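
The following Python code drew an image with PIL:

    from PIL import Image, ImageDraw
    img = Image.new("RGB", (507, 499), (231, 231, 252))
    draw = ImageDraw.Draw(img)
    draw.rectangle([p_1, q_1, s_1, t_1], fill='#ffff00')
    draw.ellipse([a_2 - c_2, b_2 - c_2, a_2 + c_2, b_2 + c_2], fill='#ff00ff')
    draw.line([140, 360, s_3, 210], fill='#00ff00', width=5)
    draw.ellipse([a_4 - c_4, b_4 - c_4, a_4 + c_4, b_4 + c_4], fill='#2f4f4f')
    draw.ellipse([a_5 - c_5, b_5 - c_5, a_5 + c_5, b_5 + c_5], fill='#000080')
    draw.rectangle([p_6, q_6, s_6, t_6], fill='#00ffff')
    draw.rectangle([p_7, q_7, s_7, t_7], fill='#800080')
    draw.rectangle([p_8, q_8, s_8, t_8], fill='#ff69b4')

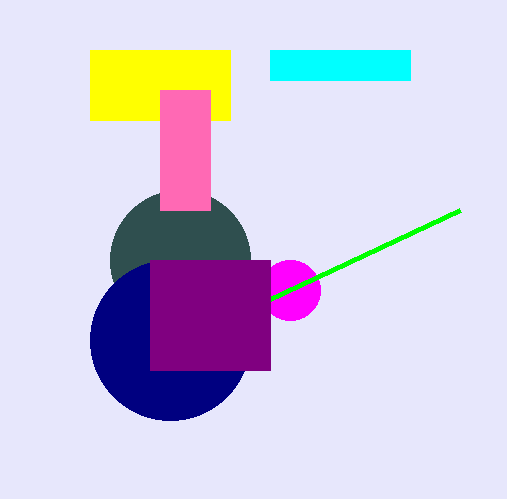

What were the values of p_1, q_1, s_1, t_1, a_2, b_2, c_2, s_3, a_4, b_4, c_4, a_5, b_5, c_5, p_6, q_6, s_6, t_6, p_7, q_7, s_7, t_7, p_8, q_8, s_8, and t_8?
p_1 = 90, q_1 = 50, s_1 = 230, t_1 = 120, a_2 = 290, b_2 = 290, c_2 = 30, s_3 = 460, a_4 = 180, b_4 = 260, c_4 = 70, a_5 = 170, b_5 = 340, c_5 = 80, p_6 = 270, q_6 = 50, s_6 = 410, t_6 = 80, p_7 = 150, q_7 = 260, s_7 = 270, t_7 = 370, p_8 = 160, q_8 = 90, s_8 = 210, t_8 = 210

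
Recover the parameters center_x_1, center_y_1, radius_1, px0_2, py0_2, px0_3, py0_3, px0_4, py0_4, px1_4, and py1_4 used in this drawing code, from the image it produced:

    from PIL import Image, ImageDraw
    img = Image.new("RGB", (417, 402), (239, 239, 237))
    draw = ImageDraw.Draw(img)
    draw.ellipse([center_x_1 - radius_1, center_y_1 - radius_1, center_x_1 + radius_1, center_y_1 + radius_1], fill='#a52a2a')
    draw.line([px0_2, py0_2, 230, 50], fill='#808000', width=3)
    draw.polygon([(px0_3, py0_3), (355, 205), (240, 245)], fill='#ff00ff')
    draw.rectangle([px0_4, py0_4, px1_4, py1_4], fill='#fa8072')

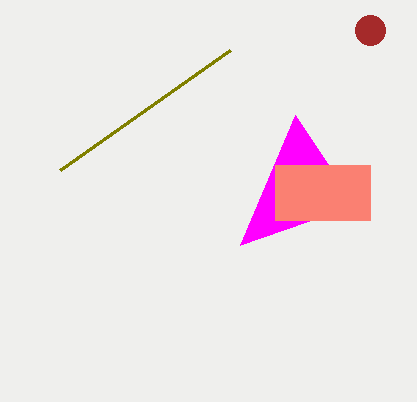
center_x_1 = 370
center_y_1 = 30
radius_1 = 15
px0_2 = 60
py0_2 = 170
px0_3 = 295
py0_3 = 115
px0_4 = 275
py0_4 = 165
px1_4 = 370
py1_4 = 220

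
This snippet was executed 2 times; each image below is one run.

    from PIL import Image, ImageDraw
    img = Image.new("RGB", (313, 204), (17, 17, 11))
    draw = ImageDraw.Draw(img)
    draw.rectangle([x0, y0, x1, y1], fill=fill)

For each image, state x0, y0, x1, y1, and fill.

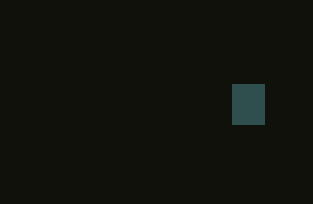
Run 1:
x0 = 232
y0 = 84
x1 = 264
y1 = 124
fill = 'darkslategray'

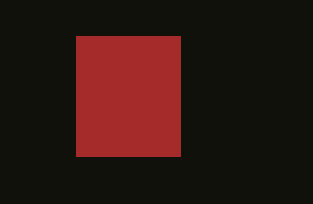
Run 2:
x0 = 76; y0 = 36; x1 = 180; y1 = 156; fill = 'brown'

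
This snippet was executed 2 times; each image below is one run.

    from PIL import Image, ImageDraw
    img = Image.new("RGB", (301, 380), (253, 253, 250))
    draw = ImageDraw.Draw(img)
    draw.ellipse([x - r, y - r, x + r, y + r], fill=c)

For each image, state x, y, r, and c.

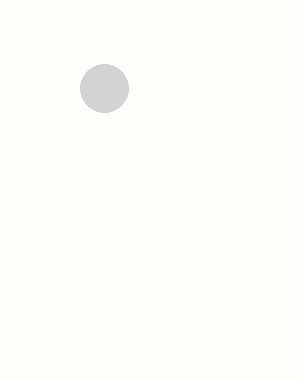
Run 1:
x = 104
y = 88
r = 24
c = 'lightgray'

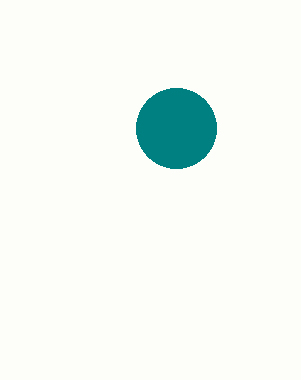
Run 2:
x = 176, y = 128, r = 40, c = 'teal'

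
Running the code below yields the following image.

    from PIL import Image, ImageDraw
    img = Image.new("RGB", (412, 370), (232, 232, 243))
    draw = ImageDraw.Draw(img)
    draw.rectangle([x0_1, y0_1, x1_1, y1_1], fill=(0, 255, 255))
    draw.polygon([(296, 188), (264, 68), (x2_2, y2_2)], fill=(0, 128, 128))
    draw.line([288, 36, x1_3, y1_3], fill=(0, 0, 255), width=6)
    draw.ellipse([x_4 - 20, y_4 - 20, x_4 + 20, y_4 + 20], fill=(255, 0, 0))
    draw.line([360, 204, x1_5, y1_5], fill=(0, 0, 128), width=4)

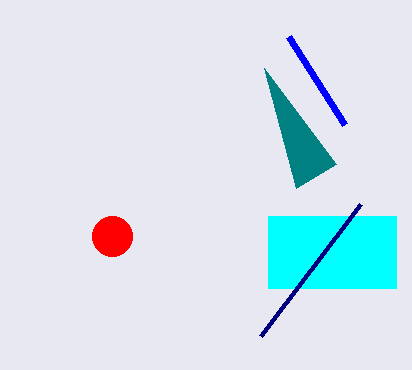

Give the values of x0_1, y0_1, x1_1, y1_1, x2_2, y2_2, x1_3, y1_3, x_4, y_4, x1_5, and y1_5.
x0_1 = 268; y0_1 = 216; x1_1 = 396; y1_1 = 288; x2_2 = 336; y2_2 = 164; x1_3 = 344; y1_3 = 124; x_4 = 112; y_4 = 236; x1_5 = 260; y1_5 = 336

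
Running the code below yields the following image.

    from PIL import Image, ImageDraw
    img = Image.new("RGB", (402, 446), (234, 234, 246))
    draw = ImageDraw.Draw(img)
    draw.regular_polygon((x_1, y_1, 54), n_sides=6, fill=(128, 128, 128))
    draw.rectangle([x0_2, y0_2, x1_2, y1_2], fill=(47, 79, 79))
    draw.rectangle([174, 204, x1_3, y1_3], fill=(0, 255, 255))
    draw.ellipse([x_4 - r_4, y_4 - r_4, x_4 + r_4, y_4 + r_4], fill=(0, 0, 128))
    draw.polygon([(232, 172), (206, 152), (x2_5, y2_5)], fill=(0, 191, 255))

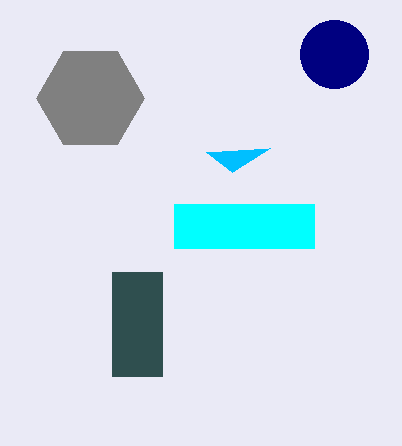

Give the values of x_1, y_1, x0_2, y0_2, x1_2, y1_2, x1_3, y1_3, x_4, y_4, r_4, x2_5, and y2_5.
x_1 = 90
y_1 = 98
x0_2 = 112
y0_2 = 272
x1_2 = 162
y1_2 = 376
x1_3 = 314
y1_3 = 248
x_4 = 334
y_4 = 54
r_4 = 34
x2_5 = 270
y2_5 = 148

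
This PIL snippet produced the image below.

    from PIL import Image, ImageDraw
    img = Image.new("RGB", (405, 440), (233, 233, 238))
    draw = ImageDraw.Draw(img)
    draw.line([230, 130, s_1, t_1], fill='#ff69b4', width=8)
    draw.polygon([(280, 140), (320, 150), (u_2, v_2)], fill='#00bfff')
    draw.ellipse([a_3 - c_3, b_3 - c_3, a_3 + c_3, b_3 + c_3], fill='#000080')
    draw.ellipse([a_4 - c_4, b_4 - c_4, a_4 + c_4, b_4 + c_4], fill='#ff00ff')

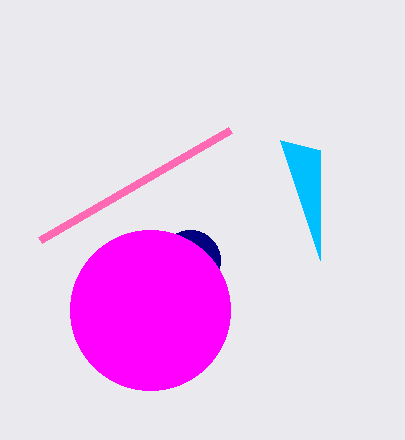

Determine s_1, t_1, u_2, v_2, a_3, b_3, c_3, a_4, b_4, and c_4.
s_1 = 40
t_1 = 240
u_2 = 320
v_2 = 260
a_3 = 190
b_3 = 260
c_3 = 30
a_4 = 150
b_4 = 310
c_4 = 80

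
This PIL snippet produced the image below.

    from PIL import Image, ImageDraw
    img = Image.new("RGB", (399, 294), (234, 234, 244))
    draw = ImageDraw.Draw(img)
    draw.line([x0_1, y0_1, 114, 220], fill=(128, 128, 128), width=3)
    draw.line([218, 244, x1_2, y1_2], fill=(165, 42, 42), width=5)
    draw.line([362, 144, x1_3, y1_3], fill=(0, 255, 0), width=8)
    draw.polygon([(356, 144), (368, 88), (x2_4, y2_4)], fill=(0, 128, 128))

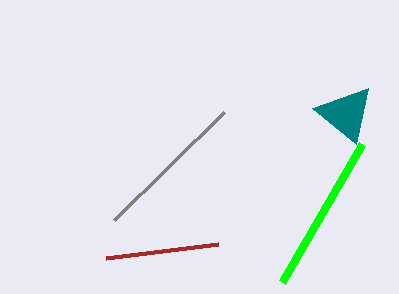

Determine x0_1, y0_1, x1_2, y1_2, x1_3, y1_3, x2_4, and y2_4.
x0_1 = 224; y0_1 = 112; x1_2 = 106; y1_2 = 258; x1_3 = 282; y1_3 = 282; x2_4 = 312; y2_4 = 108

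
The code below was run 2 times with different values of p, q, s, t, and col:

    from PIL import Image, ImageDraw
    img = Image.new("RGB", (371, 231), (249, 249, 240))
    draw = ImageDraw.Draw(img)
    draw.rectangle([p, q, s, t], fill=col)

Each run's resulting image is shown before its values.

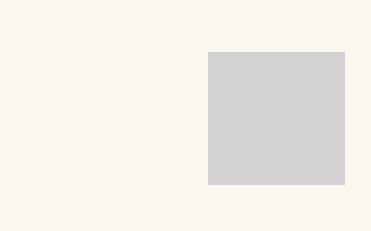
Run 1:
p = 208
q = 52
s = 344
t = 184
col = 'lightgray'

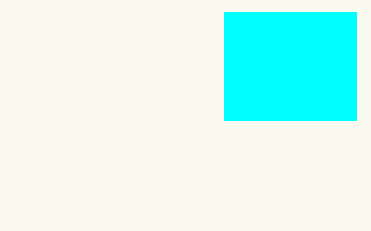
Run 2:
p = 224
q = 12
s = 356
t = 120
col = 'cyan'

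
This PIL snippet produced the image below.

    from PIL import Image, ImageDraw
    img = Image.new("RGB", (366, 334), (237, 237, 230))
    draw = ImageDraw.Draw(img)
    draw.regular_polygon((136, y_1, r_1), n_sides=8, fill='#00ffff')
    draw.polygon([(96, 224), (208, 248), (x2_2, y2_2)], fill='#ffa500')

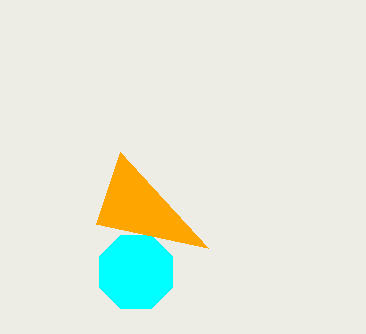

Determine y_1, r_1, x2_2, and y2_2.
y_1 = 272, r_1 = 40, x2_2 = 120, y2_2 = 152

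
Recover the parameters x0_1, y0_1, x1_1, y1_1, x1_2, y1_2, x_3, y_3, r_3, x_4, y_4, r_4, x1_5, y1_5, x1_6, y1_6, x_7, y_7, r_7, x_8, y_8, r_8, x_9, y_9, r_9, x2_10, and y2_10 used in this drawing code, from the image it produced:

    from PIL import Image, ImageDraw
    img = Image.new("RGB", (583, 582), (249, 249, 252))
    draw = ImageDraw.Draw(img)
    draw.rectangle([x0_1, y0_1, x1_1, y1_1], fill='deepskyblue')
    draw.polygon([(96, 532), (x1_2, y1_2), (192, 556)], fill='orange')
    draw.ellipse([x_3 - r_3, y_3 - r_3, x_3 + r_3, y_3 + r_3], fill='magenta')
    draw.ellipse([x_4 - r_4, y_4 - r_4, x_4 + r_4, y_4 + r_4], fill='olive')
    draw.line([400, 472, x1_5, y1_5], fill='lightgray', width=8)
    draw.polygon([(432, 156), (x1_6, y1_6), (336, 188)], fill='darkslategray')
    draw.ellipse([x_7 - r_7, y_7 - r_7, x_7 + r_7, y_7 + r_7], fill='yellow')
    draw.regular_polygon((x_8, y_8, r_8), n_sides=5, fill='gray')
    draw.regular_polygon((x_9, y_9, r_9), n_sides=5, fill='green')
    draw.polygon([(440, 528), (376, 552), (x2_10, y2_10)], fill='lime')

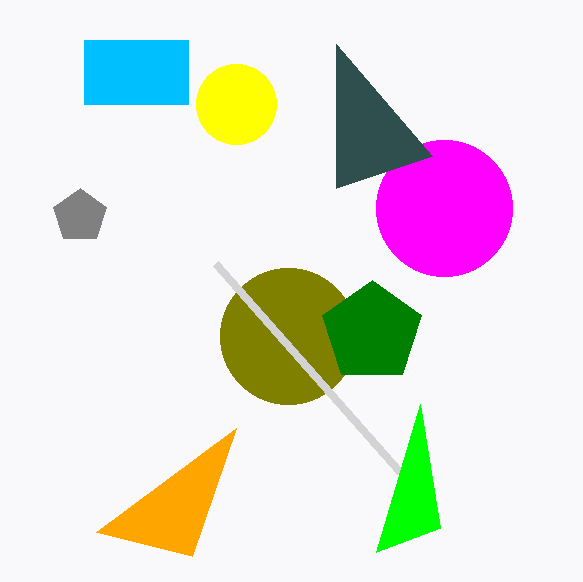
x0_1 = 84, y0_1 = 40, x1_1 = 188, y1_1 = 104, x1_2 = 236, y1_2 = 428, x_3 = 444, y_3 = 208, r_3 = 68, x_4 = 288, y_4 = 336, r_4 = 68, x1_5 = 216, y1_5 = 264, x1_6 = 336, y1_6 = 44, x_7 = 236, y_7 = 104, r_7 = 40, x_8 = 80, y_8 = 216, r_8 = 28, x_9 = 372, y_9 = 332, r_9 = 52, x2_10 = 420, y2_10 = 404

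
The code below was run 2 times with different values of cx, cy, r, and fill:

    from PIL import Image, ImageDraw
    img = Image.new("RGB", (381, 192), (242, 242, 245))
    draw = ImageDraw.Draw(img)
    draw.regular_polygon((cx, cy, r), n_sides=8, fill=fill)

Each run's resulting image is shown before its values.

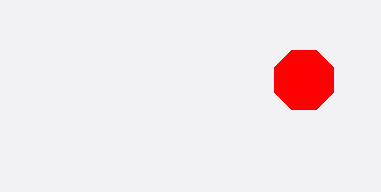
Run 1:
cx = 304; cy = 80; r = 32; fill = 'red'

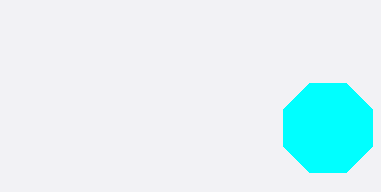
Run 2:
cx = 328, cy = 128, r = 48, fill = 'cyan'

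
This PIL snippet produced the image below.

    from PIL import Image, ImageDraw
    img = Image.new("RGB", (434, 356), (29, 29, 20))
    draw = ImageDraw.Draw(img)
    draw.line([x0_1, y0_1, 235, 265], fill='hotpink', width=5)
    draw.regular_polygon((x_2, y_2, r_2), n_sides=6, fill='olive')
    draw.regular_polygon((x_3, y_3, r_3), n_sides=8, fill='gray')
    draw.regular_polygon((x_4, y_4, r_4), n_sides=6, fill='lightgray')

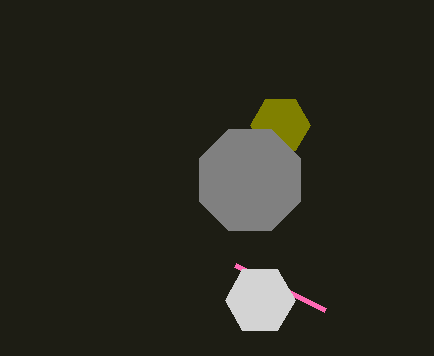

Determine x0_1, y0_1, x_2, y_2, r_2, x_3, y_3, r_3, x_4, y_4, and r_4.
x0_1 = 325, y0_1 = 310, x_2 = 280, y_2 = 125, r_2 = 30, x_3 = 250, y_3 = 180, r_3 = 55, x_4 = 260, y_4 = 300, r_4 = 35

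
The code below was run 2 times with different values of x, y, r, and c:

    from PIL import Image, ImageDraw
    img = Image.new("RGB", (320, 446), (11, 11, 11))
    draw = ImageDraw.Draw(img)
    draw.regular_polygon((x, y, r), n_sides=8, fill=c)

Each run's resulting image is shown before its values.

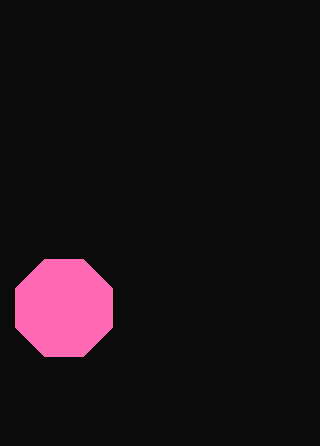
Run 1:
x = 64, y = 308, r = 52, c = 'hotpink'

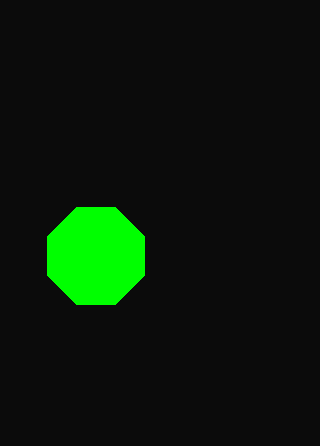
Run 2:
x = 96, y = 256, r = 52, c = 'lime'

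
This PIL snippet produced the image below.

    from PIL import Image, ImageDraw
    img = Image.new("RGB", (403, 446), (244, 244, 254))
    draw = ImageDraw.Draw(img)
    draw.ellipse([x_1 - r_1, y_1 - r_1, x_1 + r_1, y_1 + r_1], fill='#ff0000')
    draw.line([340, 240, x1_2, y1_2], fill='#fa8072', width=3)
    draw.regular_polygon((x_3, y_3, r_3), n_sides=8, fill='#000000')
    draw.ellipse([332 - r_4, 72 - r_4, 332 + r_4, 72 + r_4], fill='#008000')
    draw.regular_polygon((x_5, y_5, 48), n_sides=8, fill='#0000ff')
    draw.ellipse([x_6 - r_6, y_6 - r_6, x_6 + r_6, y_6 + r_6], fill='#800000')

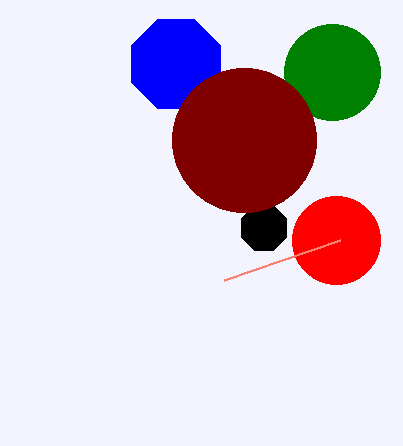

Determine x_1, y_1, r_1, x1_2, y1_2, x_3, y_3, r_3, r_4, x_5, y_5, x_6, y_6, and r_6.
x_1 = 336
y_1 = 240
r_1 = 44
x1_2 = 224
y1_2 = 280
x_3 = 264
y_3 = 228
r_3 = 24
r_4 = 48
x_5 = 176
y_5 = 64
x_6 = 244
y_6 = 140
r_6 = 72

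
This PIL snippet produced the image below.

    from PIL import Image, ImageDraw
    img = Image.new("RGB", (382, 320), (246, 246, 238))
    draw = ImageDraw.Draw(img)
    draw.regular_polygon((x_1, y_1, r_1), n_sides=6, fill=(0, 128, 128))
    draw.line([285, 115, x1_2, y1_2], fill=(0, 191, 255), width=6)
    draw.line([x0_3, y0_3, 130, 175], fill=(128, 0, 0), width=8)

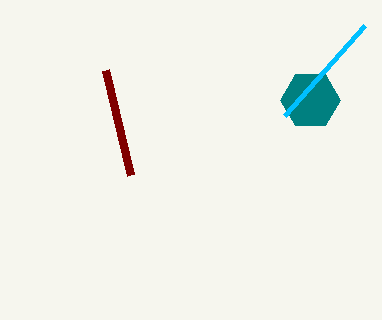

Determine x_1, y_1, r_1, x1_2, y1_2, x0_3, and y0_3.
x_1 = 310, y_1 = 100, r_1 = 30, x1_2 = 365, y1_2 = 25, x0_3 = 105, y0_3 = 70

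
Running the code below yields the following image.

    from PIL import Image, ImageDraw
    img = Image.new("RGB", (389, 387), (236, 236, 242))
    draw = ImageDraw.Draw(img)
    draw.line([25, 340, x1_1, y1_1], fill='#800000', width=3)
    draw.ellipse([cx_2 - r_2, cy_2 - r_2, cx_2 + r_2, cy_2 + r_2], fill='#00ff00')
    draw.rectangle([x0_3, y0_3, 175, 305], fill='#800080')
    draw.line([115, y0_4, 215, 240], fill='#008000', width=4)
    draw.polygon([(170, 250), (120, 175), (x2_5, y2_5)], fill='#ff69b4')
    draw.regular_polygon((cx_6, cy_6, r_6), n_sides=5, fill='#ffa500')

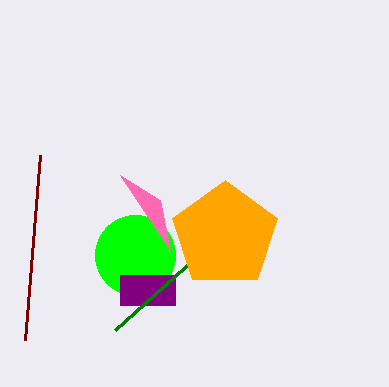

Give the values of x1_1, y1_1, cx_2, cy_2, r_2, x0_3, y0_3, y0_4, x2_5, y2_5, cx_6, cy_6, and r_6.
x1_1 = 40
y1_1 = 155
cx_2 = 135
cy_2 = 255
r_2 = 40
x0_3 = 120
y0_3 = 275
y0_4 = 330
x2_5 = 160
y2_5 = 200
cx_6 = 225
cy_6 = 235
r_6 = 55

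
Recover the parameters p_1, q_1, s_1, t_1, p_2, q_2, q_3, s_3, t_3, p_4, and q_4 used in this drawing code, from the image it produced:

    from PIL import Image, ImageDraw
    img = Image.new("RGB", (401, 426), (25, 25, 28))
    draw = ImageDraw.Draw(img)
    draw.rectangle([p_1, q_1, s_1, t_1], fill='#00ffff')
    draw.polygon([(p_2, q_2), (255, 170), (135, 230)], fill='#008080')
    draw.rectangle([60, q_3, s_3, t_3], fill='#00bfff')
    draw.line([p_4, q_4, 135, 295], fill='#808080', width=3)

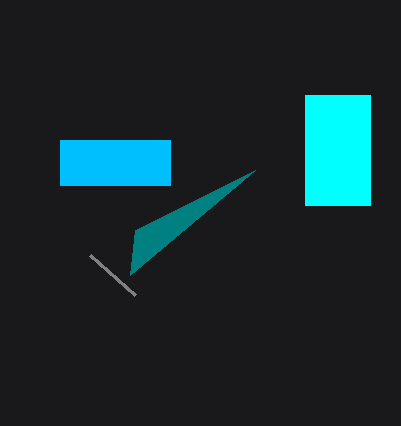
p_1 = 305; q_1 = 95; s_1 = 370; t_1 = 205; p_2 = 130; q_2 = 275; q_3 = 140; s_3 = 170; t_3 = 185; p_4 = 90; q_4 = 255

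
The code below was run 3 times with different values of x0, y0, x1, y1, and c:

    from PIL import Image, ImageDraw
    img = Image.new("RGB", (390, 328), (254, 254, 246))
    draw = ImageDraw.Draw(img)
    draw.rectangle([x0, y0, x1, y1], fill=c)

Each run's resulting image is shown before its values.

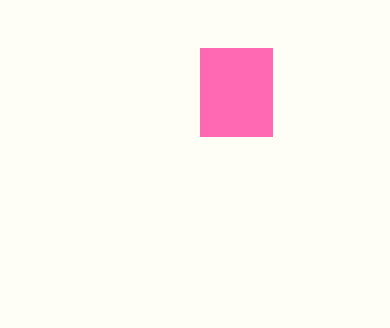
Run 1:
x0 = 200
y0 = 48
x1 = 272
y1 = 136
c = 'hotpink'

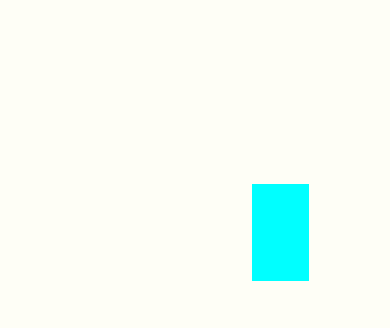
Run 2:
x0 = 252; y0 = 184; x1 = 308; y1 = 280; c = 'cyan'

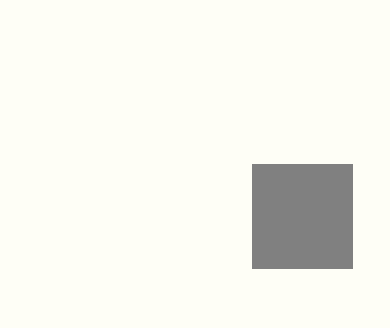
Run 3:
x0 = 252
y0 = 164
x1 = 352
y1 = 268
c = 'gray'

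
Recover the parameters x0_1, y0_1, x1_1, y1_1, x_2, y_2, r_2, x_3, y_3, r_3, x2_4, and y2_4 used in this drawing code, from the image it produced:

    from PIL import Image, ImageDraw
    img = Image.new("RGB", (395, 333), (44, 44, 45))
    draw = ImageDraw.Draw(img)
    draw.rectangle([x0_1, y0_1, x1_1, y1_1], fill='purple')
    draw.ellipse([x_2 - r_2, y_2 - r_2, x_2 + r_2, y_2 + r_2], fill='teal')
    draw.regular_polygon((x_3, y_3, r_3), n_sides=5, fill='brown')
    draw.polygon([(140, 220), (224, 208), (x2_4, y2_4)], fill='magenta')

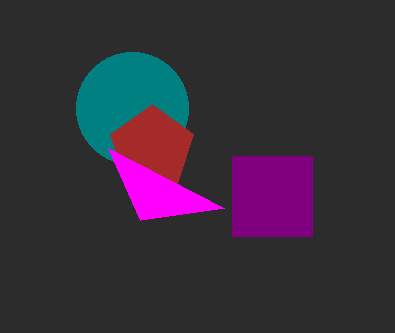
x0_1 = 232
y0_1 = 156
x1_1 = 312
y1_1 = 236
x_2 = 132
y_2 = 108
r_2 = 56
x_3 = 152
y_3 = 148
r_3 = 44
x2_4 = 108
y2_4 = 148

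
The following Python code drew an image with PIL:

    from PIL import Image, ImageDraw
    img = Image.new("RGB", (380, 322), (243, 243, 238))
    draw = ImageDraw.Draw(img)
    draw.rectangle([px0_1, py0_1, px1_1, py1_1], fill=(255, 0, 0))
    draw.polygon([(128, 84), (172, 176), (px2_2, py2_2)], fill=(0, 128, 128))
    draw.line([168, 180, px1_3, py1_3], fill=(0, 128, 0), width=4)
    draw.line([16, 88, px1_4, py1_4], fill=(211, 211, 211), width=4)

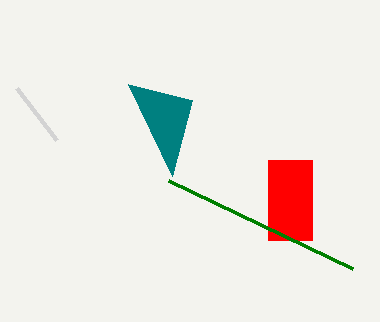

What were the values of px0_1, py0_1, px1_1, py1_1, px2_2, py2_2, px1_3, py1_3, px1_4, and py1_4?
px0_1 = 268, py0_1 = 160, px1_1 = 312, py1_1 = 240, px2_2 = 192, py2_2 = 100, px1_3 = 352, py1_3 = 268, px1_4 = 56, py1_4 = 140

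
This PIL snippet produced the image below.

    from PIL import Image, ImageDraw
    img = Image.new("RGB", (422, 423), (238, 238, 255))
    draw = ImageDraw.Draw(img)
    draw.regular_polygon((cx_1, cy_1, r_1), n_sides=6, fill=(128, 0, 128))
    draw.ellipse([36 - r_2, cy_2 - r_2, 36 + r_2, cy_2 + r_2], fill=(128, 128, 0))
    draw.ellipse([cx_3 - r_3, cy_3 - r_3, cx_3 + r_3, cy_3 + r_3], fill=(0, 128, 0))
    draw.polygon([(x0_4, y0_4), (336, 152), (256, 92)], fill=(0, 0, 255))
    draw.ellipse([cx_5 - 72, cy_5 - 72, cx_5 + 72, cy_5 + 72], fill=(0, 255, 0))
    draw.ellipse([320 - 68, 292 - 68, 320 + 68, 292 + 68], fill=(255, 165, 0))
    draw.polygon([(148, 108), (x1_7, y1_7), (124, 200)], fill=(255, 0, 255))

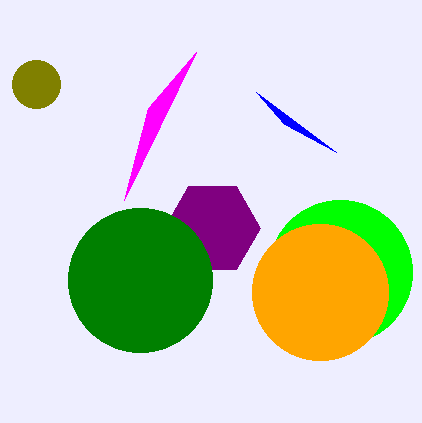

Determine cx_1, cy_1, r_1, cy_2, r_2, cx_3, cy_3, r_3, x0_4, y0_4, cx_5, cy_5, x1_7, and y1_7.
cx_1 = 212; cy_1 = 228; r_1 = 48; cy_2 = 84; r_2 = 24; cx_3 = 140; cy_3 = 280; r_3 = 72; x0_4 = 284; y0_4 = 124; cx_5 = 340; cy_5 = 272; x1_7 = 196; y1_7 = 52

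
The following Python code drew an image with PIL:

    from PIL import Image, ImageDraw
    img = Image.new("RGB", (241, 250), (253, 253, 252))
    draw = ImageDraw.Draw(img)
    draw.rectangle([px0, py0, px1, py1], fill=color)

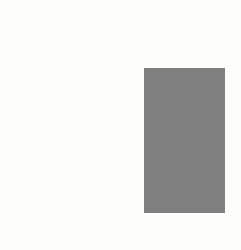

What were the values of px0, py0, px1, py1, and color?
px0 = 144, py0 = 68, px1 = 224, py1 = 212, color = 'gray'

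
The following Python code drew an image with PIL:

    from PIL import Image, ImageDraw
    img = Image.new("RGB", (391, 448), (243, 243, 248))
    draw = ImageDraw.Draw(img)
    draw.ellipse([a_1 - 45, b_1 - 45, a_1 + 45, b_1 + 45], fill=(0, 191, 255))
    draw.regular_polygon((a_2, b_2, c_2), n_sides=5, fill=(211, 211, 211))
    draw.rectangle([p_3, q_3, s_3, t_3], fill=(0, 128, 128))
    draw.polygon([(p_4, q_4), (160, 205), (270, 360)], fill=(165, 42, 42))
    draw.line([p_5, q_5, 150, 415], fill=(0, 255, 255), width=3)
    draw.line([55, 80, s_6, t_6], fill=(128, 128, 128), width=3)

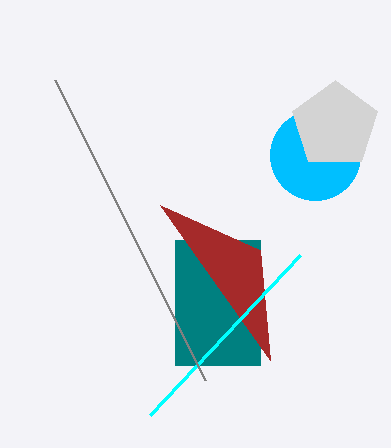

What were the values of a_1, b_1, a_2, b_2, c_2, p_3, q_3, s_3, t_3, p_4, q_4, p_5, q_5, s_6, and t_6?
a_1 = 315; b_1 = 155; a_2 = 335; b_2 = 125; c_2 = 45; p_3 = 175; q_3 = 240; s_3 = 260; t_3 = 365; p_4 = 260; q_4 = 250; p_5 = 300; q_5 = 255; s_6 = 205; t_6 = 380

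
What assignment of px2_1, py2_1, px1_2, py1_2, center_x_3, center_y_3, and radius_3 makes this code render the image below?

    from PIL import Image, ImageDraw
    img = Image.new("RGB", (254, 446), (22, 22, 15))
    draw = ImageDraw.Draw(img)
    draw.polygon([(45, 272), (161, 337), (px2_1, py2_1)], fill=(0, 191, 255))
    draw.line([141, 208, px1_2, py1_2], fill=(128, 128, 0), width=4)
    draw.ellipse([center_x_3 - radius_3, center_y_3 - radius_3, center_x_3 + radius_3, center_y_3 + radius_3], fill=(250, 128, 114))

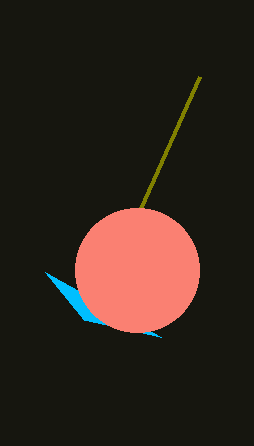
px2_1 = 84
py2_1 = 320
px1_2 = 200
py1_2 = 76
center_x_3 = 137
center_y_3 = 270
radius_3 = 62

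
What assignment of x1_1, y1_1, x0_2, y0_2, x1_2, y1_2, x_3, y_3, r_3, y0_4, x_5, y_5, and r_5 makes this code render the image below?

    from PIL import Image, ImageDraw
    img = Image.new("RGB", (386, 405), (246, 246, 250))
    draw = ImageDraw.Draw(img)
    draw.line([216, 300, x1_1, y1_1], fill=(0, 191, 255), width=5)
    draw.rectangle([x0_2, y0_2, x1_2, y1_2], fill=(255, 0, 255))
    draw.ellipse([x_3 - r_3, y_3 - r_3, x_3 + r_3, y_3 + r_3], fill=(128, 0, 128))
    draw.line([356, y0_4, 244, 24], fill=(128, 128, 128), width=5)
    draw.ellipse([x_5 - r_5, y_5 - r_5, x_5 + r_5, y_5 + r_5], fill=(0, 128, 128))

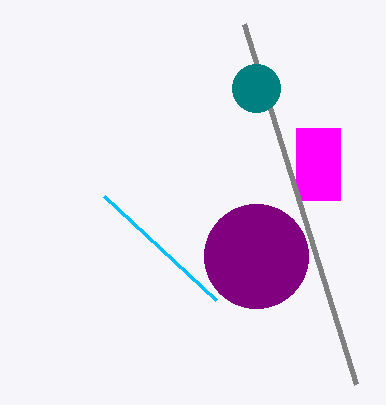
x1_1 = 104
y1_1 = 196
x0_2 = 296
y0_2 = 128
x1_2 = 340
y1_2 = 200
x_3 = 256
y_3 = 256
r_3 = 52
y0_4 = 384
x_5 = 256
y_5 = 88
r_5 = 24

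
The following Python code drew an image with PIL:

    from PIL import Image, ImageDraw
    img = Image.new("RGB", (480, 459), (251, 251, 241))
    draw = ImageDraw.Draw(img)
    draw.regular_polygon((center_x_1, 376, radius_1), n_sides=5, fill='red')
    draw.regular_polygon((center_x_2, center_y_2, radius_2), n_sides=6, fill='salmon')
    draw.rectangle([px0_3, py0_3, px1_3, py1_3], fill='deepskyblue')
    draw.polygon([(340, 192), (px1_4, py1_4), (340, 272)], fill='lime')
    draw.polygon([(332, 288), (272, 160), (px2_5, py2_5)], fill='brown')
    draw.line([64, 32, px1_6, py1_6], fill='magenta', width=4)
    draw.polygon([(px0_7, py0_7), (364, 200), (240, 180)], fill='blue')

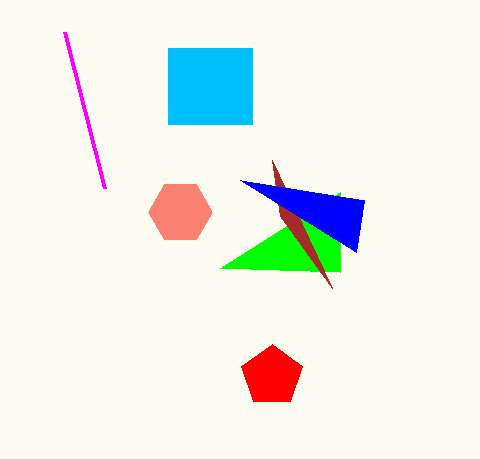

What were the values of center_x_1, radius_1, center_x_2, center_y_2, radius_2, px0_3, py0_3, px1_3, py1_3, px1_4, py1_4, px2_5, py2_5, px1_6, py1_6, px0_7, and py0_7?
center_x_1 = 272; radius_1 = 32; center_x_2 = 180; center_y_2 = 212; radius_2 = 32; px0_3 = 168; py0_3 = 48; px1_3 = 252; py1_3 = 124; px1_4 = 220; py1_4 = 268; px2_5 = 280; py2_5 = 216; px1_6 = 104; py1_6 = 188; px0_7 = 356; py0_7 = 252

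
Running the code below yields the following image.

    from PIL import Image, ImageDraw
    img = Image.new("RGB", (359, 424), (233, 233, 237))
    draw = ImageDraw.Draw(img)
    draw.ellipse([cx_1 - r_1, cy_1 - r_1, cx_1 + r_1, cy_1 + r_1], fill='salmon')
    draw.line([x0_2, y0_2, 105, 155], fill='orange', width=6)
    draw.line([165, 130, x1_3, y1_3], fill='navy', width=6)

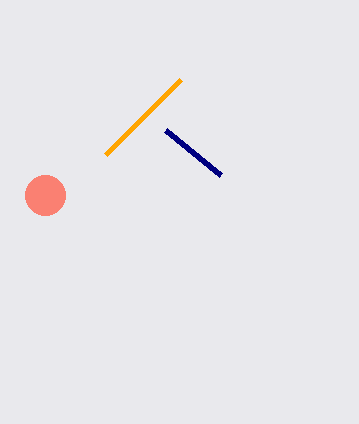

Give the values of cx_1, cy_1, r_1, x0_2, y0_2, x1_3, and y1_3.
cx_1 = 45
cy_1 = 195
r_1 = 20
x0_2 = 180
y0_2 = 80
x1_3 = 220
y1_3 = 175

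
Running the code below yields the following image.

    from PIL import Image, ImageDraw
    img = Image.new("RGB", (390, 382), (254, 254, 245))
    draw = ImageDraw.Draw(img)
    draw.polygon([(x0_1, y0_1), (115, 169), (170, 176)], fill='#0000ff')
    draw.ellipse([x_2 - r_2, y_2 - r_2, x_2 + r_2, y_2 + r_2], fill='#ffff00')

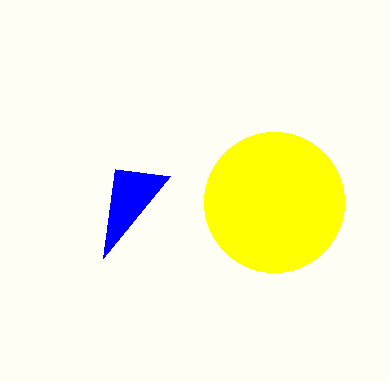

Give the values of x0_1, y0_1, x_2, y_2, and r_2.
x0_1 = 103, y0_1 = 258, x_2 = 274, y_2 = 202, r_2 = 70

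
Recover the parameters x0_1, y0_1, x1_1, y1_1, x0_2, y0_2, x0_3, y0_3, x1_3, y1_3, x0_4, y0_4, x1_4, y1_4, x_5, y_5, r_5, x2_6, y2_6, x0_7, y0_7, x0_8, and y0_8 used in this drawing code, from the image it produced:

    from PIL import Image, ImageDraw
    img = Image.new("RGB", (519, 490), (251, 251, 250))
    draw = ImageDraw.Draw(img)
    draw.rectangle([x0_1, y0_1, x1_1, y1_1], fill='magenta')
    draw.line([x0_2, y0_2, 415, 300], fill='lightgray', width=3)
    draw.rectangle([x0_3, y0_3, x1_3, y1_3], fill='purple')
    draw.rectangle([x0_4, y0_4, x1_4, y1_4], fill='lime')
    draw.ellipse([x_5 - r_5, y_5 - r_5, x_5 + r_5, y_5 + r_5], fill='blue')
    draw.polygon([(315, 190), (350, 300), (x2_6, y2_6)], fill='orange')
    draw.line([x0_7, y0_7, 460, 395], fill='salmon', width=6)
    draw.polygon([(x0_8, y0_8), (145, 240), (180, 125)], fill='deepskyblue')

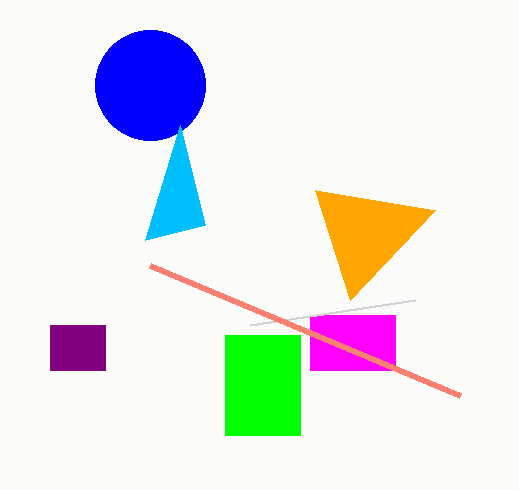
x0_1 = 310
y0_1 = 315
x1_1 = 395
y1_1 = 370
x0_2 = 250
y0_2 = 325
x0_3 = 50
y0_3 = 325
x1_3 = 105
y1_3 = 370
x0_4 = 225
y0_4 = 335
x1_4 = 300
y1_4 = 435
x_5 = 150
y_5 = 85
r_5 = 55
x2_6 = 435
y2_6 = 210
x0_7 = 150
y0_7 = 265
x0_8 = 205
y0_8 = 225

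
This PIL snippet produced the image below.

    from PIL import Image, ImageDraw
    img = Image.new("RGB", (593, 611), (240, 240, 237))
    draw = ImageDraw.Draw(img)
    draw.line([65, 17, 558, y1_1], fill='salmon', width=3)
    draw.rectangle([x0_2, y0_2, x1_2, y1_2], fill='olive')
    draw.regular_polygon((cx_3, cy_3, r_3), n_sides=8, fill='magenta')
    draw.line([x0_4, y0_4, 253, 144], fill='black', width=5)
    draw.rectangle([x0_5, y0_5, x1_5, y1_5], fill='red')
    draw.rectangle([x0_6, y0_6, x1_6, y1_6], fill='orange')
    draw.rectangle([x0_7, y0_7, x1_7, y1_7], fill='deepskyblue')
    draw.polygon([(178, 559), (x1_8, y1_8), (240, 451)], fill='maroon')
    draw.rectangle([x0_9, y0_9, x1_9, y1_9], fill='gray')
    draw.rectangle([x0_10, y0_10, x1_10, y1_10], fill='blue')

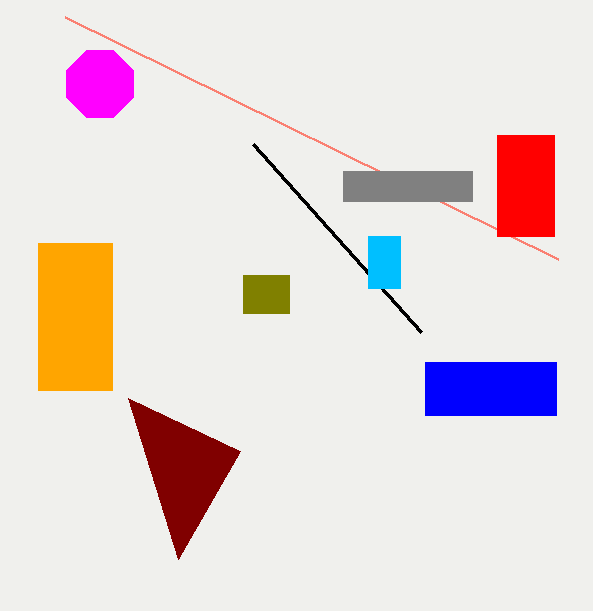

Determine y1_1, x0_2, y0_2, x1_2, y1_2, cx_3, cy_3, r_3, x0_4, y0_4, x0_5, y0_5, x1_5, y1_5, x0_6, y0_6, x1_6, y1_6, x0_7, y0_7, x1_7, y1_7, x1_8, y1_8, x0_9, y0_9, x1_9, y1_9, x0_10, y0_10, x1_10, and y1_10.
y1_1 = 259; x0_2 = 243; y0_2 = 275; x1_2 = 289; y1_2 = 313; cx_3 = 100; cy_3 = 84; r_3 = 36; x0_4 = 421; y0_4 = 332; x0_5 = 497; y0_5 = 135; x1_5 = 554; y1_5 = 236; x0_6 = 38; y0_6 = 243; x1_6 = 112; y1_6 = 390; x0_7 = 368; y0_7 = 236; x1_7 = 400; y1_7 = 288; x1_8 = 128; y1_8 = 398; x0_9 = 343; y0_9 = 171; x1_9 = 472; y1_9 = 201; x0_10 = 425; y0_10 = 362; x1_10 = 556; y1_10 = 415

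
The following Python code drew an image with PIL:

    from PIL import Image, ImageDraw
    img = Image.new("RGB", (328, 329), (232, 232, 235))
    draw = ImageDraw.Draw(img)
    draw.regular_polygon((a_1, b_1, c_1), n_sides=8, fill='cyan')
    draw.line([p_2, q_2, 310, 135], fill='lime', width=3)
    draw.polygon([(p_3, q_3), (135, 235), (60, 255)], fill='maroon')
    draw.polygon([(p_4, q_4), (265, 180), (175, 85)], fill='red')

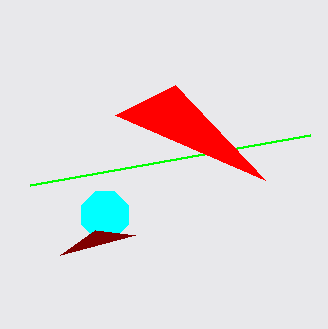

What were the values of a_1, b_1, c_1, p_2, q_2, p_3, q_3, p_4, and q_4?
a_1 = 105, b_1 = 215, c_1 = 25, p_2 = 30, q_2 = 185, p_3 = 95, q_3 = 230, p_4 = 115, q_4 = 115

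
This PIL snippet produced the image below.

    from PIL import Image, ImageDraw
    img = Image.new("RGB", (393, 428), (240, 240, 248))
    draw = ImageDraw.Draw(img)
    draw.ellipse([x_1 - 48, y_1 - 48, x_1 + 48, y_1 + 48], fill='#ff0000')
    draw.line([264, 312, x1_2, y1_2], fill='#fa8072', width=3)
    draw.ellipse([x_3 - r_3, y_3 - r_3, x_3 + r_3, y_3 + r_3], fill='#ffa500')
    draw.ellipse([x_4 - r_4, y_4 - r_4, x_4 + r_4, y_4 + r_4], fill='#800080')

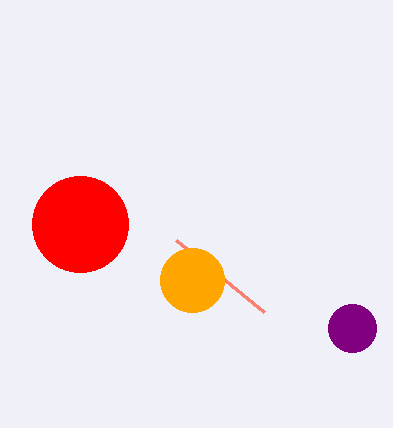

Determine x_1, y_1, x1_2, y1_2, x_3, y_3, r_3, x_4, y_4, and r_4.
x_1 = 80, y_1 = 224, x1_2 = 176, y1_2 = 240, x_3 = 192, y_3 = 280, r_3 = 32, x_4 = 352, y_4 = 328, r_4 = 24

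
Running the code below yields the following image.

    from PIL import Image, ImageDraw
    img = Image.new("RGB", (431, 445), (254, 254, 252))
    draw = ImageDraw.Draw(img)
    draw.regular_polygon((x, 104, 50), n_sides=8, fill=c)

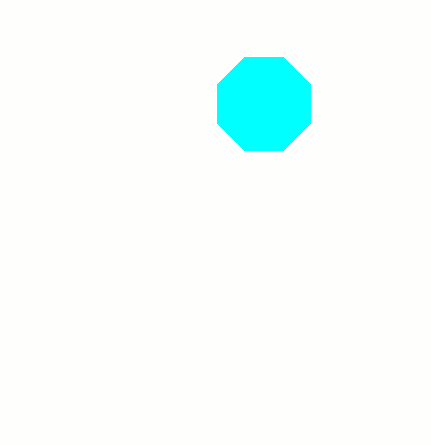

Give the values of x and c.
x = 264; c = 'cyan'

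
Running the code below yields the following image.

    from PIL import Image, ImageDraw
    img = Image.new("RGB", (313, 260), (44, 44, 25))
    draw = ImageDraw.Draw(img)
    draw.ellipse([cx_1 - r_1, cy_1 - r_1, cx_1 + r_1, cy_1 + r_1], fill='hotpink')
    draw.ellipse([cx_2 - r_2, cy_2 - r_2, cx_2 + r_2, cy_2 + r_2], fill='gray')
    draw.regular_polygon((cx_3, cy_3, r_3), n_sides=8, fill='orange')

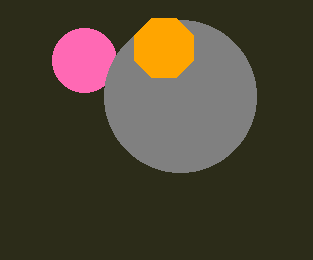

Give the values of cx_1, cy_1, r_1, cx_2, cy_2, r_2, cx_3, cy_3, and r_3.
cx_1 = 84, cy_1 = 60, r_1 = 32, cx_2 = 180, cy_2 = 96, r_2 = 76, cx_3 = 164, cy_3 = 48, r_3 = 32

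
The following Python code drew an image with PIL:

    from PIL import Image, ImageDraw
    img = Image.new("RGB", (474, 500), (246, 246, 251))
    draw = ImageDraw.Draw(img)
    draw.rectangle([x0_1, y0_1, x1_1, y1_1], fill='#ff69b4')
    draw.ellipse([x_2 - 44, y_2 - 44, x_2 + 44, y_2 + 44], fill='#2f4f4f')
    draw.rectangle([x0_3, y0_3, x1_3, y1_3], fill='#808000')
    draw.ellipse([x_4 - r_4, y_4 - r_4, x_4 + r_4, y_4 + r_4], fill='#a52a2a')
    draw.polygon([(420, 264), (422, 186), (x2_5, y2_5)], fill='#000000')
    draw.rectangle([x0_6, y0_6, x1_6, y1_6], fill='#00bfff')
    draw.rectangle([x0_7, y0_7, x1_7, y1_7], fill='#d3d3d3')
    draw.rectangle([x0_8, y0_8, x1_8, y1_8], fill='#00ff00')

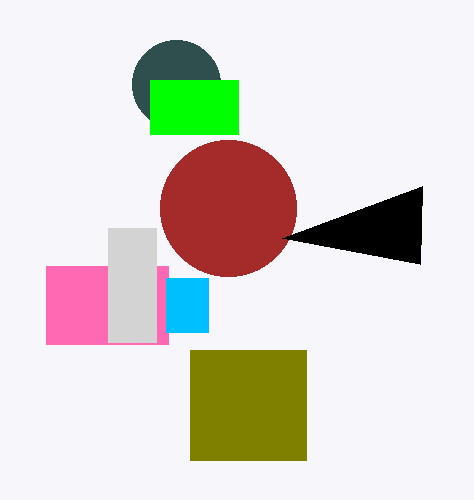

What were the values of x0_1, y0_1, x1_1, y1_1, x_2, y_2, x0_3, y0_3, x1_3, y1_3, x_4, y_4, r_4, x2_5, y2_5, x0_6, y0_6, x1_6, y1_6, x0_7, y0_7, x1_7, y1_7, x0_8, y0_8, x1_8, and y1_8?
x0_1 = 46
y0_1 = 266
x1_1 = 168
y1_1 = 344
x_2 = 176
y_2 = 84
x0_3 = 190
y0_3 = 350
x1_3 = 306
y1_3 = 460
x_4 = 228
y_4 = 208
r_4 = 68
x2_5 = 282
y2_5 = 238
x0_6 = 166
y0_6 = 278
x1_6 = 208
y1_6 = 332
x0_7 = 108
y0_7 = 228
x1_7 = 156
y1_7 = 342
x0_8 = 150
y0_8 = 80
x1_8 = 238
y1_8 = 134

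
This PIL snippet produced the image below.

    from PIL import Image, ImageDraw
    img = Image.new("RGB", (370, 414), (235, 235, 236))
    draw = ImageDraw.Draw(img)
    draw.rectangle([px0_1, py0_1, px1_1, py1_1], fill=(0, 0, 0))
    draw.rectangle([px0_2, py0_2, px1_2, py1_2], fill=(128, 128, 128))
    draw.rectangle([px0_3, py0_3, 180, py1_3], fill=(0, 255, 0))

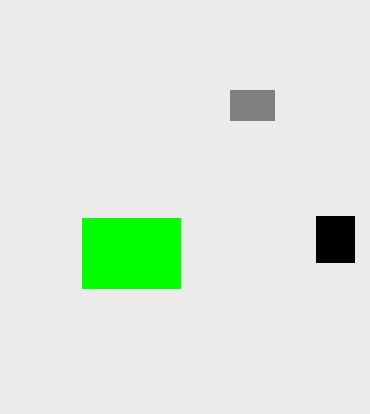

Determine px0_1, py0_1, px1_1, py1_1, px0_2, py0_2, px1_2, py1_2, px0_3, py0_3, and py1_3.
px0_1 = 316
py0_1 = 216
px1_1 = 354
py1_1 = 262
px0_2 = 230
py0_2 = 90
px1_2 = 274
py1_2 = 120
px0_3 = 82
py0_3 = 218
py1_3 = 288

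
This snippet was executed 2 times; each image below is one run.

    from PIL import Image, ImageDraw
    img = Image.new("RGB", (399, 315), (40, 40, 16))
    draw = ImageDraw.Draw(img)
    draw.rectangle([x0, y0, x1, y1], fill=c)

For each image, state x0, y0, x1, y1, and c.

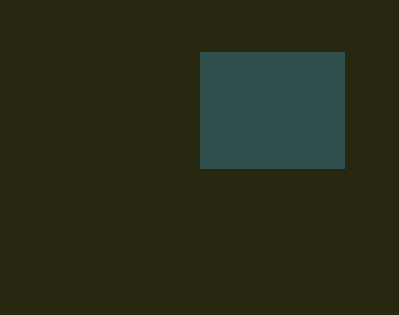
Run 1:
x0 = 200; y0 = 52; x1 = 344; y1 = 168; c = 'darkslategray'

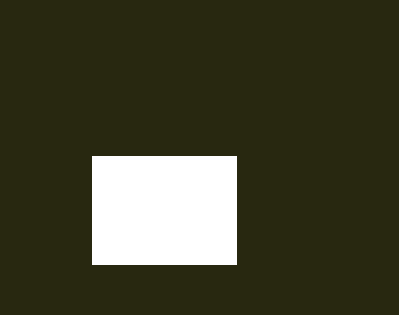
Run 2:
x0 = 92
y0 = 156
x1 = 236
y1 = 264
c = 'white'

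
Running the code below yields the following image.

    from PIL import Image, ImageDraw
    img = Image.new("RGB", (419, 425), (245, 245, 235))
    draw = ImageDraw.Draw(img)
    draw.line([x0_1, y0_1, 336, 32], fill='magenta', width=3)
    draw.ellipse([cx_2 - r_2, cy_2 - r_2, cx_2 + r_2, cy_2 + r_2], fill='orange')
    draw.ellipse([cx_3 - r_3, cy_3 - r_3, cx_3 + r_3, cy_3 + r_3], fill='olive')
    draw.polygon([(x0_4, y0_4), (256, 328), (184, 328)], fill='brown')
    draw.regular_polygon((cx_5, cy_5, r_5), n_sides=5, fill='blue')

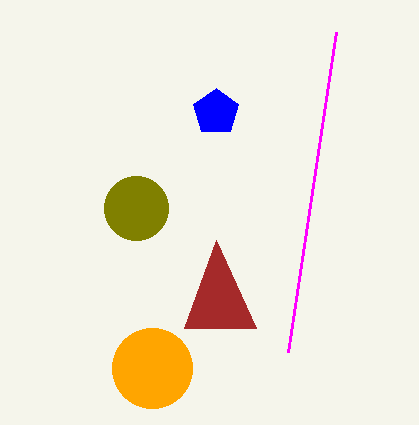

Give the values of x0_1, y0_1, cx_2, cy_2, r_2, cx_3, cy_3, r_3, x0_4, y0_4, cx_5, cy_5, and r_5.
x0_1 = 288; y0_1 = 352; cx_2 = 152; cy_2 = 368; r_2 = 40; cx_3 = 136; cy_3 = 208; r_3 = 32; x0_4 = 216; y0_4 = 240; cx_5 = 216; cy_5 = 112; r_5 = 24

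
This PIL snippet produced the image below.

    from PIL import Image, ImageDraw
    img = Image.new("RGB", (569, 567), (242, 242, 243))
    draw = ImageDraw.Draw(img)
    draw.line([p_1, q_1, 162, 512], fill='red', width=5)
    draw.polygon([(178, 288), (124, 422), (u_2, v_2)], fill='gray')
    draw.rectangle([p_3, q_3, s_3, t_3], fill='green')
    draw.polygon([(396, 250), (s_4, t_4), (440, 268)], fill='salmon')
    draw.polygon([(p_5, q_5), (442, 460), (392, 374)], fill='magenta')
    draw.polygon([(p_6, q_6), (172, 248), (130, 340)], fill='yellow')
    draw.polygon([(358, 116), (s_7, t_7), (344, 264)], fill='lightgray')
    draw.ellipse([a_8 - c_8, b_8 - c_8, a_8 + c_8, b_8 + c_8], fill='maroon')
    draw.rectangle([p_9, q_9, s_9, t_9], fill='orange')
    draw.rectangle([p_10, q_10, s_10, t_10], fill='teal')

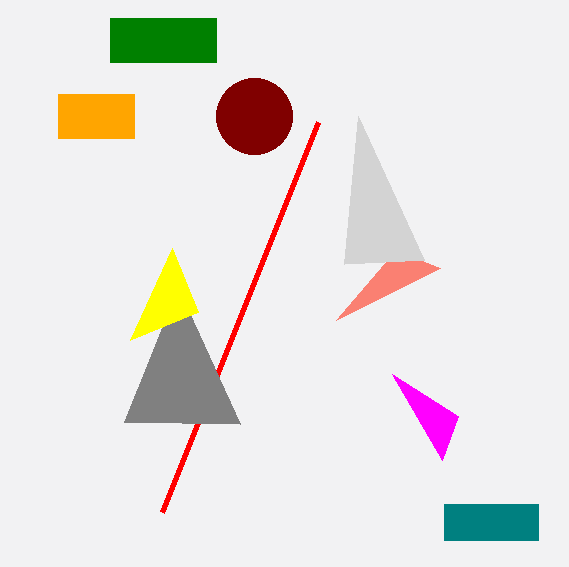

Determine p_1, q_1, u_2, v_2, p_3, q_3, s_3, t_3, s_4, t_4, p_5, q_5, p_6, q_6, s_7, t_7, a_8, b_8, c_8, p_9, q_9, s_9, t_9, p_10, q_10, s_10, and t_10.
p_1 = 318
q_1 = 122
u_2 = 240
v_2 = 424
p_3 = 110
q_3 = 18
s_3 = 216
t_3 = 62
s_4 = 336
t_4 = 320
p_5 = 458
q_5 = 416
p_6 = 198
q_6 = 312
s_7 = 424
t_7 = 260
a_8 = 254
b_8 = 116
c_8 = 38
p_9 = 58
q_9 = 94
s_9 = 134
t_9 = 138
p_10 = 444
q_10 = 504
s_10 = 538
t_10 = 540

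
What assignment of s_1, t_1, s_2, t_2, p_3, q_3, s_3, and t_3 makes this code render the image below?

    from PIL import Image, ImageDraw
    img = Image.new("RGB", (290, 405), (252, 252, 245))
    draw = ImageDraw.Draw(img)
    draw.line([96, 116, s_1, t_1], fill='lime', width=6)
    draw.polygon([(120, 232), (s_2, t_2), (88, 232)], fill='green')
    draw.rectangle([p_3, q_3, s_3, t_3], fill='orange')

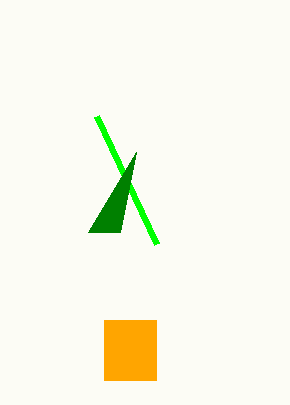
s_1 = 156, t_1 = 244, s_2 = 136, t_2 = 152, p_3 = 104, q_3 = 320, s_3 = 156, t_3 = 380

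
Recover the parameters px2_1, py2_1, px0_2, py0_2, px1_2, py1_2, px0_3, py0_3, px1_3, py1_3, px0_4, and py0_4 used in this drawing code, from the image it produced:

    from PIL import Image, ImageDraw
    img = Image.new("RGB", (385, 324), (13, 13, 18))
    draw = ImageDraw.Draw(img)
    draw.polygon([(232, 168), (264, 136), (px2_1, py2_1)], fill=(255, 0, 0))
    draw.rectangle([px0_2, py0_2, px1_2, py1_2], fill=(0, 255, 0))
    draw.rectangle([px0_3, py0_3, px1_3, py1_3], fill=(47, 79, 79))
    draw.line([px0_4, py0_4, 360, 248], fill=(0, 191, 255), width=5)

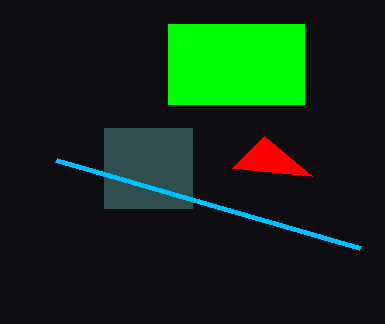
px2_1 = 312; py2_1 = 176; px0_2 = 168; py0_2 = 24; px1_2 = 304; py1_2 = 104; px0_3 = 104; py0_3 = 128; px1_3 = 192; py1_3 = 208; px0_4 = 56; py0_4 = 160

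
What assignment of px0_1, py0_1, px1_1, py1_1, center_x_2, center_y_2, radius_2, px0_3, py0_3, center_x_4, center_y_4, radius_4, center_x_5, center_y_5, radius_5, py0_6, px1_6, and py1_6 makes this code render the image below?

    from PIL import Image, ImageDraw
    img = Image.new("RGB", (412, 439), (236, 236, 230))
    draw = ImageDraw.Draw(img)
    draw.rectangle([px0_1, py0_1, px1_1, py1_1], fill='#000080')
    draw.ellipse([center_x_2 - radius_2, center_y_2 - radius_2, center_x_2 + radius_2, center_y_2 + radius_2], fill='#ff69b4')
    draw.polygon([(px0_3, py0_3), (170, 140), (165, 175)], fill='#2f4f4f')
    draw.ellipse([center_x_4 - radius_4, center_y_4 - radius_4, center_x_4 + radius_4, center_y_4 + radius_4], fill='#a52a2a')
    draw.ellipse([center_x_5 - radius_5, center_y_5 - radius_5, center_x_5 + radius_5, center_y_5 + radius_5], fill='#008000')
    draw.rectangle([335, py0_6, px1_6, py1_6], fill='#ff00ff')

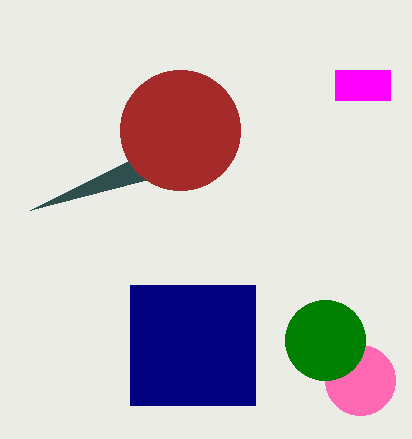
px0_1 = 130; py0_1 = 285; px1_1 = 255; py1_1 = 405; center_x_2 = 360; center_y_2 = 380; radius_2 = 35; px0_3 = 30; py0_3 = 210; center_x_4 = 180; center_y_4 = 130; radius_4 = 60; center_x_5 = 325; center_y_5 = 340; radius_5 = 40; py0_6 = 70; px1_6 = 390; py1_6 = 100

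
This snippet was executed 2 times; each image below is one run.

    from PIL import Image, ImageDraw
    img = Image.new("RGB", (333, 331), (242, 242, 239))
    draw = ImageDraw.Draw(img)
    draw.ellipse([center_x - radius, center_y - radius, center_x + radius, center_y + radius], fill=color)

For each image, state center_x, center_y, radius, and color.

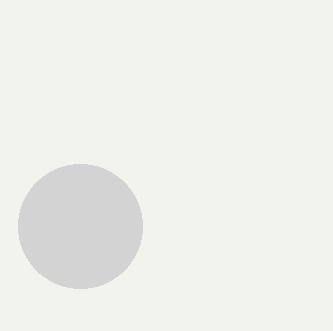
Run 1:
center_x = 80; center_y = 226; radius = 62; color = 'lightgray'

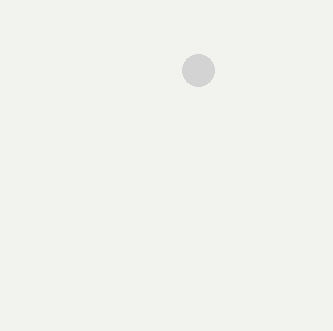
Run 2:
center_x = 198, center_y = 70, radius = 16, color = 'lightgray'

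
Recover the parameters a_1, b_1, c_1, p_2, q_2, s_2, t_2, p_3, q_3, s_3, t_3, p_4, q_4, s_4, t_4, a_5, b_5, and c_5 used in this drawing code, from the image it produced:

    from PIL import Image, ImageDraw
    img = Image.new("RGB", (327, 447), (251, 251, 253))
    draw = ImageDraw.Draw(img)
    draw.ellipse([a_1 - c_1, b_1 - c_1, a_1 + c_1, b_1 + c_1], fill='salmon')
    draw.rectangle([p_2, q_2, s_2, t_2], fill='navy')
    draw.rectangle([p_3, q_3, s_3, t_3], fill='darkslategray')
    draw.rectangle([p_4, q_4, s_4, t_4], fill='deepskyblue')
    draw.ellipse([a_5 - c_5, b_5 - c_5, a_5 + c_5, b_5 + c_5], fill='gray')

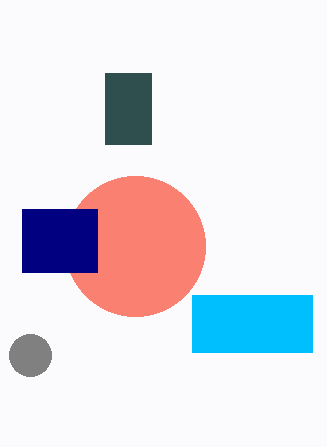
a_1 = 135, b_1 = 246, c_1 = 70, p_2 = 22, q_2 = 209, s_2 = 97, t_2 = 272, p_3 = 105, q_3 = 73, s_3 = 151, t_3 = 144, p_4 = 192, q_4 = 295, s_4 = 312, t_4 = 352, a_5 = 30, b_5 = 355, c_5 = 21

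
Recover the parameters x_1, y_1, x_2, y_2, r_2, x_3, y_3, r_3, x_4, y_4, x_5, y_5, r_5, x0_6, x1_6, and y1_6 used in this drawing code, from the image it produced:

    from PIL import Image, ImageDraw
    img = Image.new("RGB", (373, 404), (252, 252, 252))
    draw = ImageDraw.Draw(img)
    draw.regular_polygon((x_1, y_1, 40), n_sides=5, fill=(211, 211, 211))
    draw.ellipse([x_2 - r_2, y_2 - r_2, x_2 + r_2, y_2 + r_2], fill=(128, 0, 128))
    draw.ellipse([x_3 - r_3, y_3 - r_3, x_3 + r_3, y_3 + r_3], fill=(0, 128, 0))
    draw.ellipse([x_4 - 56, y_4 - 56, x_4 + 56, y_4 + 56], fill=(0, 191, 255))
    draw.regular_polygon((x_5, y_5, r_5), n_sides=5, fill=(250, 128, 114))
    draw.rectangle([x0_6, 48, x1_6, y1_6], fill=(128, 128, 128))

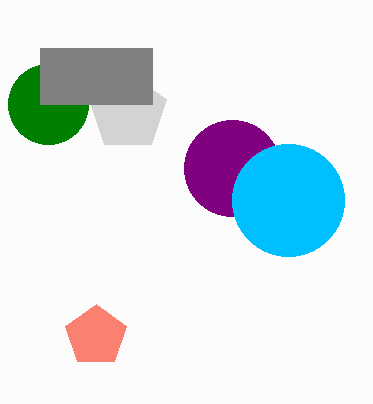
x_1 = 128
y_1 = 112
x_2 = 232
y_2 = 168
r_2 = 48
x_3 = 48
y_3 = 104
r_3 = 40
x_4 = 288
y_4 = 200
x_5 = 96
y_5 = 336
r_5 = 32
x0_6 = 40
x1_6 = 152
y1_6 = 104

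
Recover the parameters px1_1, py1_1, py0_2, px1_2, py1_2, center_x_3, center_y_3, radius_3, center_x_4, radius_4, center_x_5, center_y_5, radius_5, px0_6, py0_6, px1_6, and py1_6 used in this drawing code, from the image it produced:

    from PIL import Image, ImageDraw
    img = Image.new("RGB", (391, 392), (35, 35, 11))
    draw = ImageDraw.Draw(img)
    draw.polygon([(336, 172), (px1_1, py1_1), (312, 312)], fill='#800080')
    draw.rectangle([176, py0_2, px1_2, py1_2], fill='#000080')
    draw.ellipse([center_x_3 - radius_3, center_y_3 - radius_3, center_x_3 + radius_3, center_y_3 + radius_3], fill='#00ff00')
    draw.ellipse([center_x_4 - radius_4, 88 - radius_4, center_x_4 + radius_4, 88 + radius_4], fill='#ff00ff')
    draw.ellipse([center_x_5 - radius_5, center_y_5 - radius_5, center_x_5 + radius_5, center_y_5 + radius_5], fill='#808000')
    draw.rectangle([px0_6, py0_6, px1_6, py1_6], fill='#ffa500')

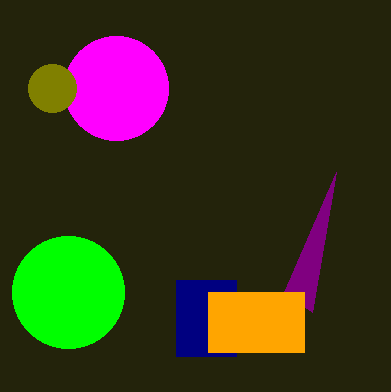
px1_1 = 284; py1_1 = 292; py0_2 = 280; px1_2 = 236; py1_2 = 356; center_x_3 = 68; center_y_3 = 292; radius_3 = 56; center_x_4 = 116; radius_4 = 52; center_x_5 = 52; center_y_5 = 88; radius_5 = 24; px0_6 = 208; py0_6 = 292; px1_6 = 304; py1_6 = 352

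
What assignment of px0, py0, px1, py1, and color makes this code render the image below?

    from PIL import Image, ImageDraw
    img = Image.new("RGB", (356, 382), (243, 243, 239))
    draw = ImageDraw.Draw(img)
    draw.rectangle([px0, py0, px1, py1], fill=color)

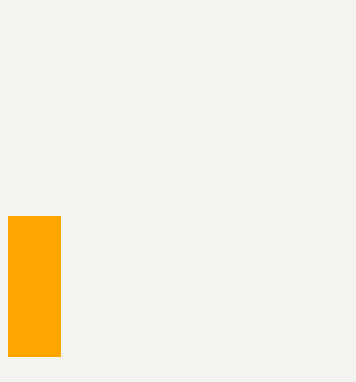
px0 = 8
py0 = 216
px1 = 60
py1 = 356
color = 'orange'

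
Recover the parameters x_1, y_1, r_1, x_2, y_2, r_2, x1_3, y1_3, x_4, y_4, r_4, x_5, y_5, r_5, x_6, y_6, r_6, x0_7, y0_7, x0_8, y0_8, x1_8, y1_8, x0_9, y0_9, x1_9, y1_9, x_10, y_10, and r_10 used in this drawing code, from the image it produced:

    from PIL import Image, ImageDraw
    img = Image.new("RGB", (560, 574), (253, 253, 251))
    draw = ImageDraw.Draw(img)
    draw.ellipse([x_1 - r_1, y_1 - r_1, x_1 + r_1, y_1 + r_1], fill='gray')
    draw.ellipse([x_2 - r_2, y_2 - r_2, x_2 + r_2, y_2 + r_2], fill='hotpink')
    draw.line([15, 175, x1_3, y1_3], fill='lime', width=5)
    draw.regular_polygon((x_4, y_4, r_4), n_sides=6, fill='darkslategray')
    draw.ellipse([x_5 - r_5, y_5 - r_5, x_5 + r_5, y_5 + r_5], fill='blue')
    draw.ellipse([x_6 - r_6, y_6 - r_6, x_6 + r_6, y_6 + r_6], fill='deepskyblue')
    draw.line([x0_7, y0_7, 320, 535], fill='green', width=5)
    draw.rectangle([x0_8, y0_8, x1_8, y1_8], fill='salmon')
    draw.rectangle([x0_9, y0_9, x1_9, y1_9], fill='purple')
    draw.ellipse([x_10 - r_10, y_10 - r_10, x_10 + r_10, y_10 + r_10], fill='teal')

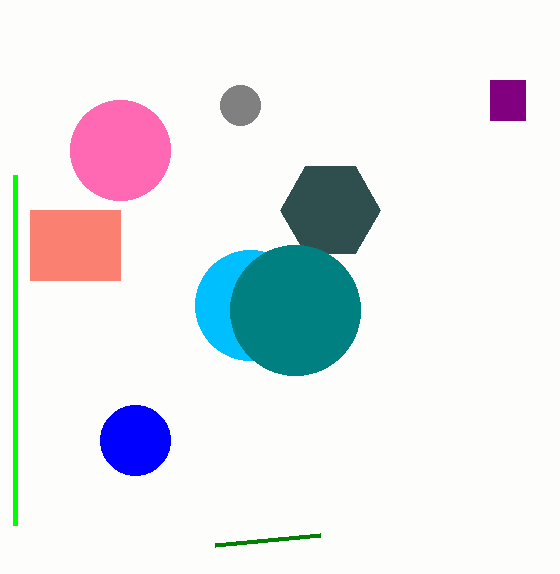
x_1 = 240, y_1 = 105, r_1 = 20, x_2 = 120, y_2 = 150, r_2 = 50, x1_3 = 15, y1_3 = 525, x_4 = 330, y_4 = 210, r_4 = 50, x_5 = 135, y_5 = 440, r_5 = 35, x_6 = 250, y_6 = 305, r_6 = 55, x0_7 = 215, y0_7 = 545, x0_8 = 30, y0_8 = 210, x1_8 = 120, y1_8 = 280, x0_9 = 490, y0_9 = 80, x1_9 = 525, y1_9 = 120, x_10 = 295, y_10 = 310, r_10 = 65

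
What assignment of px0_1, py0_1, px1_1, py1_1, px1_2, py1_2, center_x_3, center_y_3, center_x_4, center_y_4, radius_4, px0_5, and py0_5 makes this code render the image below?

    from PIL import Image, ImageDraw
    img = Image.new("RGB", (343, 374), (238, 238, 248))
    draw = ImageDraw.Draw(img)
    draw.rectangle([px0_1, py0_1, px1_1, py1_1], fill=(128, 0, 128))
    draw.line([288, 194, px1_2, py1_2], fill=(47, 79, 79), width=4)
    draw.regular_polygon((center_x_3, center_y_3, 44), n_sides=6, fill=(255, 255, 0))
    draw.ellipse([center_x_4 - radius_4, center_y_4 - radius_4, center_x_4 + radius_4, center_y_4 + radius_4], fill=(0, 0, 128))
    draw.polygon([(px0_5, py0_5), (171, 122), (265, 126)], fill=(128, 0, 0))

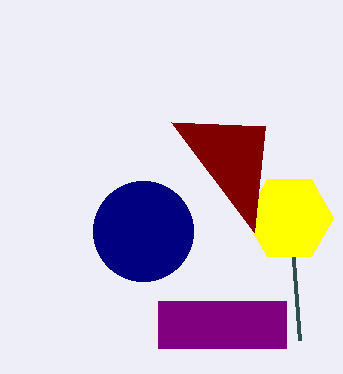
px0_1 = 158
py0_1 = 301
px1_1 = 286
py1_1 = 348
px1_2 = 299
py1_2 = 340
center_x_3 = 289
center_y_3 = 218
center_x_4 = 143
center_y_4 = 231
radius_4 = 50
px0_5 = 254
py0_5 = 232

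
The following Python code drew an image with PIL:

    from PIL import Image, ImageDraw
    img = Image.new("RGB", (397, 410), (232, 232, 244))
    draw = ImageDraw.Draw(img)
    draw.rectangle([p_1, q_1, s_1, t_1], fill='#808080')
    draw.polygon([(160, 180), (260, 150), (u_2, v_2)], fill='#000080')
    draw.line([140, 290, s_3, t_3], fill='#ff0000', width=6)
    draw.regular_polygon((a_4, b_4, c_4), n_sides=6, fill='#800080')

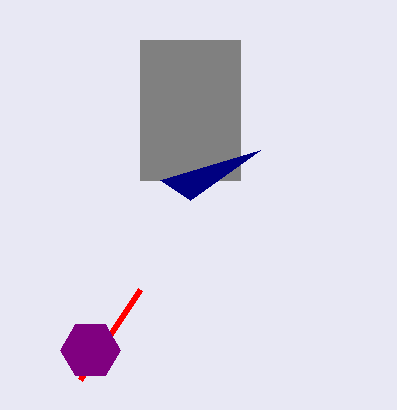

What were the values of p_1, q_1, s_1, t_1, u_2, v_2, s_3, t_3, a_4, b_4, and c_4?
p_1 = 140
q_1 = 40
s_1 = 240
t_1 = 180
u_2 = 190
v_2 = 200
s_3 = 80
t_3 = 380
a_4 = 90
b_4 = 350
c_4 = 30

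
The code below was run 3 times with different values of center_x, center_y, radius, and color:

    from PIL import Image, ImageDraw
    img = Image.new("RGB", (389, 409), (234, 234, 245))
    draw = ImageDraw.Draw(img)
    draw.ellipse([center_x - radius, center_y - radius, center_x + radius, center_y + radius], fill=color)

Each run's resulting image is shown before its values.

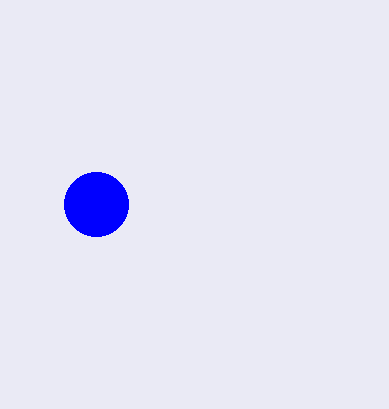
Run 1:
center_x = 96; center_y = 204; radius = 32; color = 'blue'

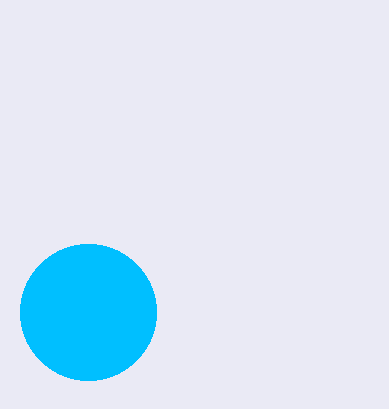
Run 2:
center_x = 88, center_y = 312, radius = 68, color = 'deepskyblue'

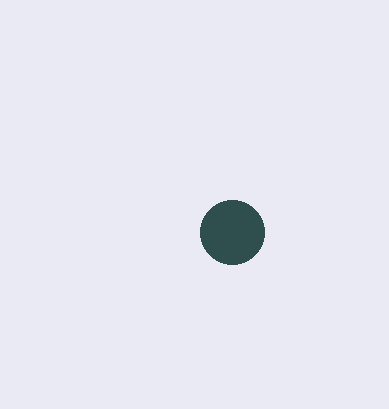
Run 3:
center_x = 232, center_y = 232, radius = 32, color = 'darkslategray'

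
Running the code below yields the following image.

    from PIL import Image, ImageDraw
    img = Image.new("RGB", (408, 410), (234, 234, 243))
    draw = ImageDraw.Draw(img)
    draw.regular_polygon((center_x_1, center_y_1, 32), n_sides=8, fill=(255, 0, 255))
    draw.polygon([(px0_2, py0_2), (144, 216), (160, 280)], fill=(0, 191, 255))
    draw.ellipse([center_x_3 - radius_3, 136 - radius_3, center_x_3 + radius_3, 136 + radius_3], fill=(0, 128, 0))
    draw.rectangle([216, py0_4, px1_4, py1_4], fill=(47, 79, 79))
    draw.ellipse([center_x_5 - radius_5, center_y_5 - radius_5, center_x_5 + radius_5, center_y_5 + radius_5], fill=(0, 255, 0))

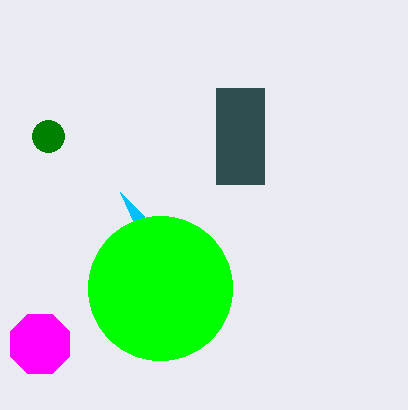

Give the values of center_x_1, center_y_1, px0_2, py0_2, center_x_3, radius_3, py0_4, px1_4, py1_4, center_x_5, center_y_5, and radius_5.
center_x_1 = 40
center_y_1 = 344
px0_2 = 120
py0_2 = 192
center_x_3 = 48
radius_3 = 16
py0_4 = 88
px1_4 = 264
py1_4 = 184
center_x_5 = 160
center_y_5 = 288
radius_5 = 72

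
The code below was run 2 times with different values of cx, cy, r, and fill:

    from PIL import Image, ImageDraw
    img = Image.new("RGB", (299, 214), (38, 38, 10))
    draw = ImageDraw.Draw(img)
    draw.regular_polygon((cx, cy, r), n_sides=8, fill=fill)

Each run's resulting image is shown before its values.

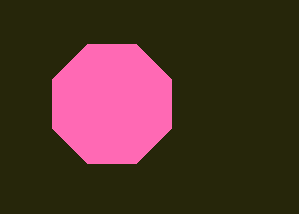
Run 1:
cx = 112
cy = 104
r = 64
fill = 'hotpink'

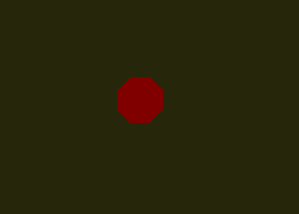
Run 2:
cx = 140
cy = 100
r = 24
fill = 'maroon'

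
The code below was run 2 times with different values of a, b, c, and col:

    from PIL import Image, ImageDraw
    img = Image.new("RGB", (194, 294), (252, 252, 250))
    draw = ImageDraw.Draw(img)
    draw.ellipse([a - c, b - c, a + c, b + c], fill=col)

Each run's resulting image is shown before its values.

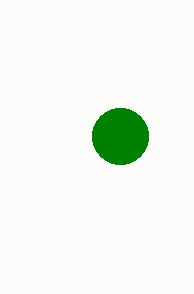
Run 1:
a = 120
b = 136
c = 28
col = 'green'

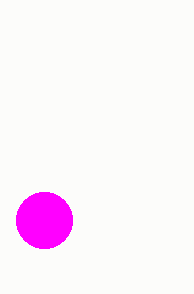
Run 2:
a = 44
b = 220
c = 28
col = 'magenta'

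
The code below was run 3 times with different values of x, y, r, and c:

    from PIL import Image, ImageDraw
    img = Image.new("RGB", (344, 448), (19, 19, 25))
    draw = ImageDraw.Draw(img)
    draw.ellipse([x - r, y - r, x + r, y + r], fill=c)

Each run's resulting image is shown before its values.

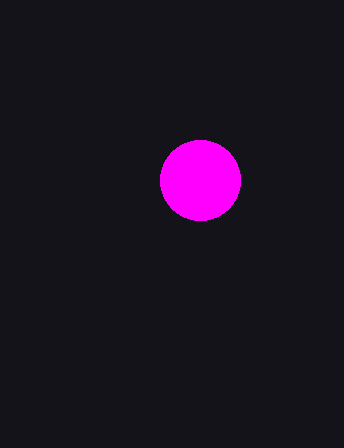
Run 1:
x = 200
y = 180
r = 40
c = 'magenta'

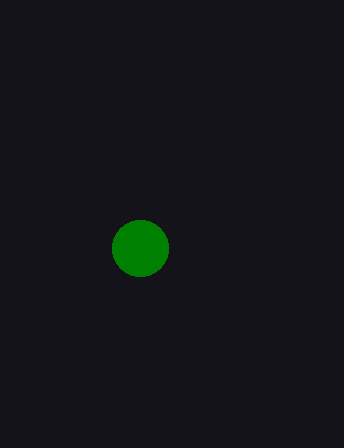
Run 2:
x = 140
y = 248
r = 28
c = 'green'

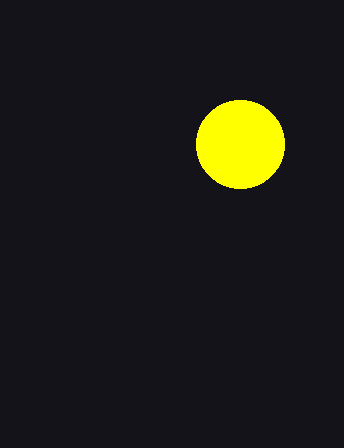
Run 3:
x = 240; y = 144; r = 44; c = 'yellow'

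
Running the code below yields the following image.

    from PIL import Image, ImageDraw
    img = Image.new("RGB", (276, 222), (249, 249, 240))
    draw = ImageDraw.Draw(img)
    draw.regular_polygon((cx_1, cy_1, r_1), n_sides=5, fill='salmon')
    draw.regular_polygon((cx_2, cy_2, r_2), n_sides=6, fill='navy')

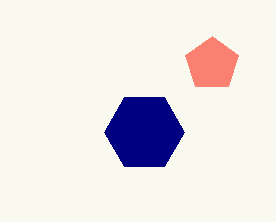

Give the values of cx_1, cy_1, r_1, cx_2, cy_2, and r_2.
cx_1 = 212, cy_1 = 64, r_1 = 28, cx_2 = 144, cy_2 = 132, r_2 = 40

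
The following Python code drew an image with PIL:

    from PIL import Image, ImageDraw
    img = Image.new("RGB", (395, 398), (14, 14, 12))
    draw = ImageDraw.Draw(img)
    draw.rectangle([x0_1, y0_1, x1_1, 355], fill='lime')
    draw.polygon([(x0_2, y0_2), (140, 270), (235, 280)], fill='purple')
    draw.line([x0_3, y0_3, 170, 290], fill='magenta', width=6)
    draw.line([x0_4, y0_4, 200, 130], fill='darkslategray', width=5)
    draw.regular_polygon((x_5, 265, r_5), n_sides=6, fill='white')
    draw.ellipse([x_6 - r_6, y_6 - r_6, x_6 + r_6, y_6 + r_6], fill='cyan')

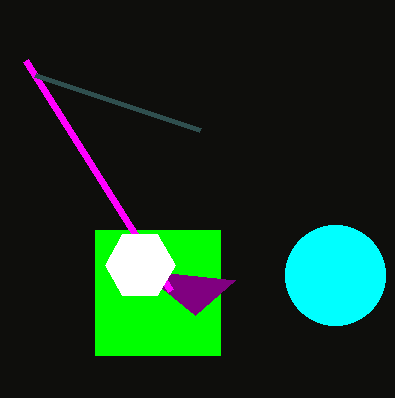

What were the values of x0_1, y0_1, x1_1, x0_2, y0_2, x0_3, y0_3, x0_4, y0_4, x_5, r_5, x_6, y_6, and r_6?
x0_1 = 95, y0_1 = 230, x1_1 = 220, x0_2 = 195, y0_2 = 315, x0_3 = 25, y0_3 = 60, x0_4 = 35, y0_4 = 75, x_5 = 140, r_5 = 35, x_6 = 335, y_6 = 275, r_6 = 50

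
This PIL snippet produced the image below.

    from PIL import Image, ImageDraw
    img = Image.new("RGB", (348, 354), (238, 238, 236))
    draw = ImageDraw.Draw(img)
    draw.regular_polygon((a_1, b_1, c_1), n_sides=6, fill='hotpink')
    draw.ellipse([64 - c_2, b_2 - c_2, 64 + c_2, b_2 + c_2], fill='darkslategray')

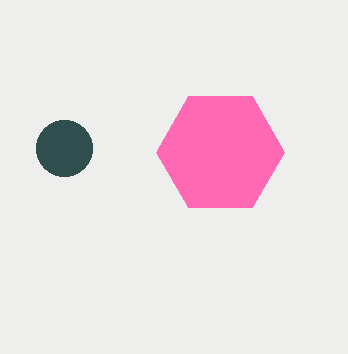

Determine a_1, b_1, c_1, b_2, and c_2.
a_1 = 220, b_1 = 152, c_1 = 64, b_2 = 148, c_2 = 28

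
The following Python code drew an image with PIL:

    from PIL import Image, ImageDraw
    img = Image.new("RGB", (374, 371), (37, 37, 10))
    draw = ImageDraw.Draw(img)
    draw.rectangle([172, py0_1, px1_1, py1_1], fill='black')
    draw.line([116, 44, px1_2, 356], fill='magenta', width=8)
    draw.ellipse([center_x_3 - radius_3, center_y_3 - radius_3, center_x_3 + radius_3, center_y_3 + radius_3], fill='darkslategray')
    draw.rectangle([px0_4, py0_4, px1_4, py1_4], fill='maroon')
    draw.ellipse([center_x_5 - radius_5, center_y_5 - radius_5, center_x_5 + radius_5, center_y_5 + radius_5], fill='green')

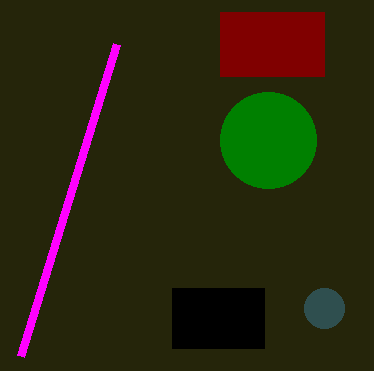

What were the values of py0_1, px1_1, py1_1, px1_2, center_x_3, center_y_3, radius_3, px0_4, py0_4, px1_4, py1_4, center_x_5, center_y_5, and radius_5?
py0_1 = 288; px1_1 = 264; py1_1 = 348; px1_2 = 20; center_x_3 = 324; center_y_3 = 308; radius_3 = 20; px0_4 = 220; py0_4 = 12; px1_4 = 324; py1_4 = 76; center_x_5 = 268; center_y_5 = 140; radius_5 = 48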